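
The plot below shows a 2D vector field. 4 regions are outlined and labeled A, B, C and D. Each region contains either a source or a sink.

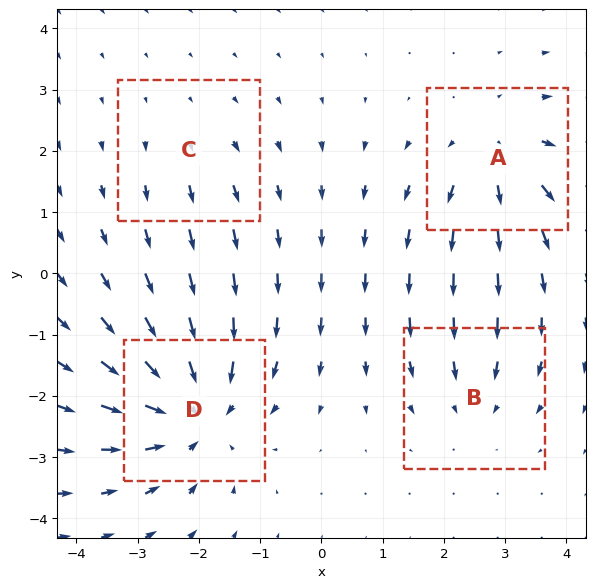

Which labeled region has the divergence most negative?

Divergence at each region's feature centre — A: about +4, B: about -3, C: about +2, D: about -6. Region D is most negative.

D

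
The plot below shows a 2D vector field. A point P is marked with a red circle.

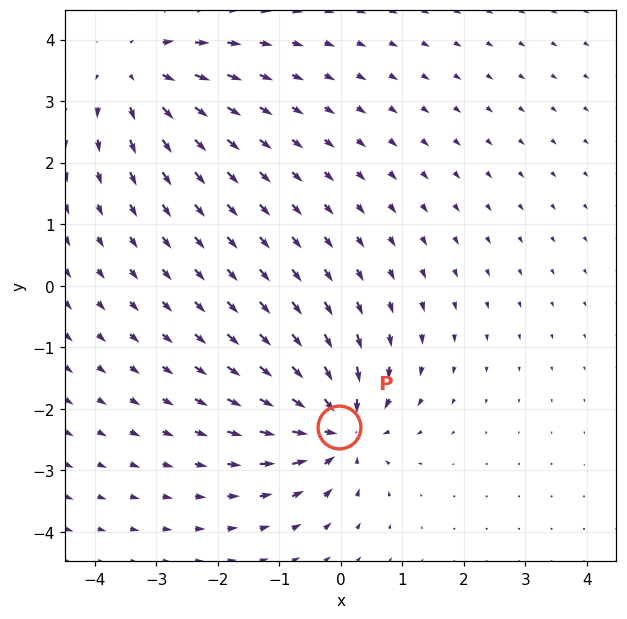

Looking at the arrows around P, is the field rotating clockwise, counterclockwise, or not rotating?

Near P at (-0.0, -2.3) the arrows show no circulation. The curl there is ≈0.

not rotating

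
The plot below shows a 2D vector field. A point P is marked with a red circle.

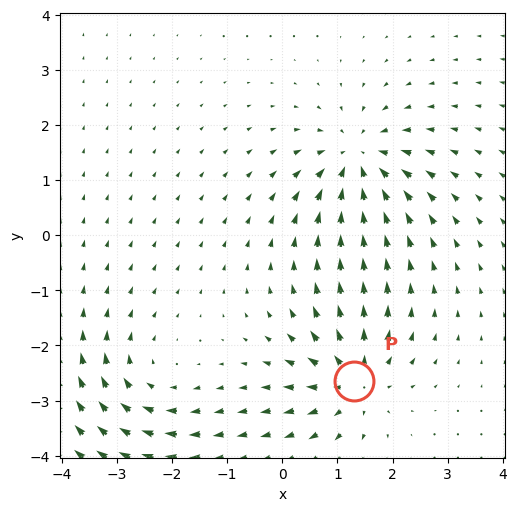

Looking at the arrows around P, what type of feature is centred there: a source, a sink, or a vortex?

At P (1.3, -2.6) the arrows spread outward. Divergence about +5, curl ≈0 — positive divergence with near-zero curl is a source.

source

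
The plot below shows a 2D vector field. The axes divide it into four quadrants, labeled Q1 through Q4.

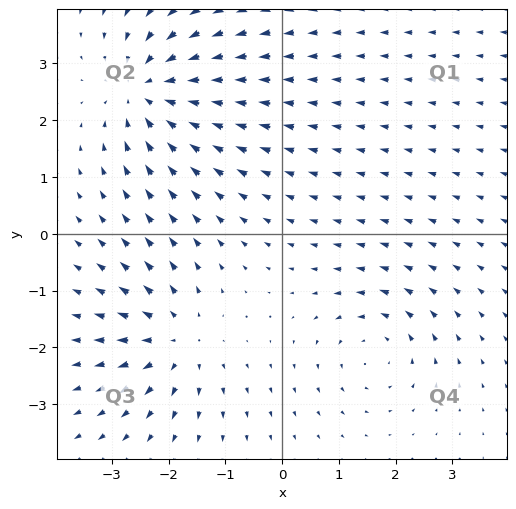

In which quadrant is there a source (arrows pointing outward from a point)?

Q3

The source sits at approximately (-1.8, -1.9), which lies in quadrant Q3. The divergence there is about +4, positive as expected for a source.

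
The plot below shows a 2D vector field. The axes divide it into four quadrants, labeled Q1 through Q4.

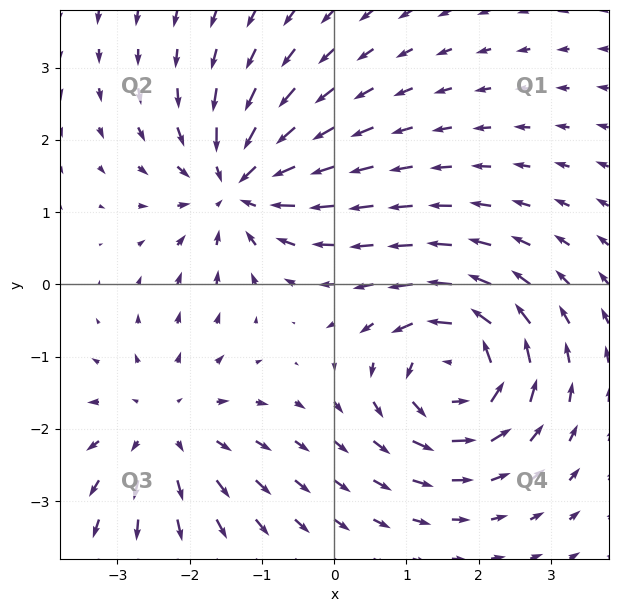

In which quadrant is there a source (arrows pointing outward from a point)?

The source sits at approximately (-2.3, -2.0), which lies in quadrant Q3. The divergence there is about +3, positive as expected for a source.

Q3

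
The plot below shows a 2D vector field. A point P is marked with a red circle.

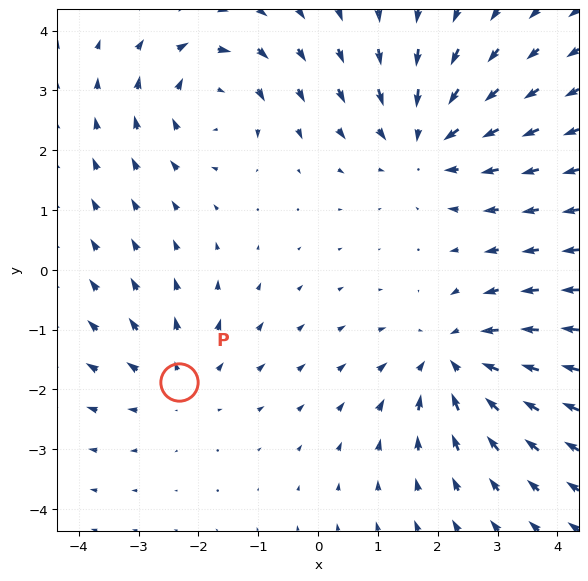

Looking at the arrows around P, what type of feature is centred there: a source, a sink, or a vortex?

source

At P (-2.3, -1.9) the arrows spread outward. Divergence about +3, curl ≈0 — positive divergence with near-zero curl is a source.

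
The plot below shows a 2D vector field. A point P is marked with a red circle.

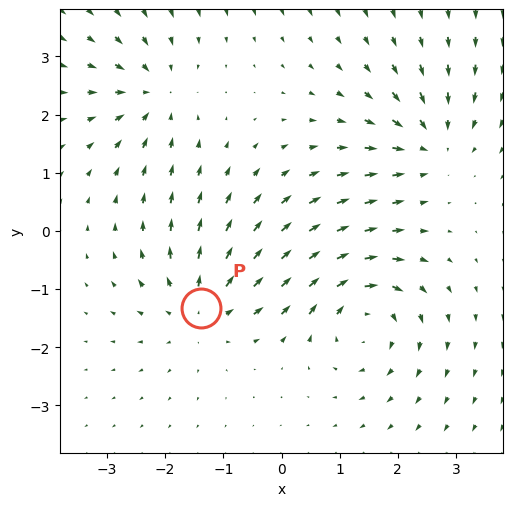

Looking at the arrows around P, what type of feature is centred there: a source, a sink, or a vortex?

At P (-1.4, -1.3) the arrows spread outward. Divergence about +4, curl ≈0 — positive divergence with near-zero curl is a source.

source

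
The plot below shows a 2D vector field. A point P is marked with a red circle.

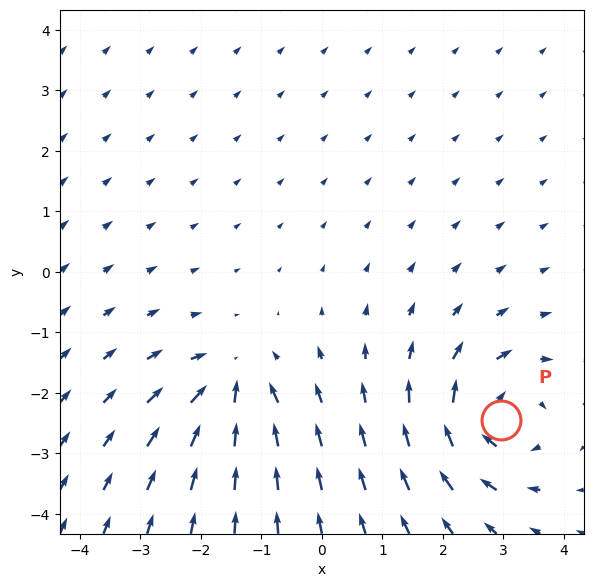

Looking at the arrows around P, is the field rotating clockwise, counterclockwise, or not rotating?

Near P at (3.0, -2.4) the arrows circulate clockwise. The curl (z-component) there is about -4; negative curl means clockwise rotation.

clockwise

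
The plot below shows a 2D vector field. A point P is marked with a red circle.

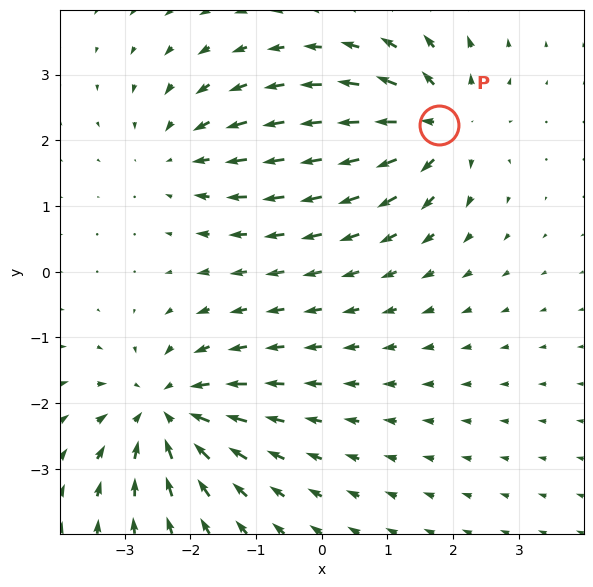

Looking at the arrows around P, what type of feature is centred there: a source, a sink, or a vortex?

At P (1.8, 2.2) the arrows spread outward. Divergence about +5, curl ≈0 — positive divergence with near-zero curl is a source.

source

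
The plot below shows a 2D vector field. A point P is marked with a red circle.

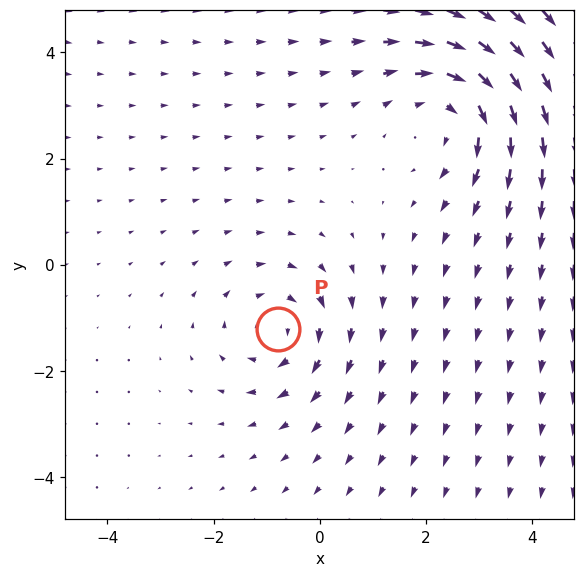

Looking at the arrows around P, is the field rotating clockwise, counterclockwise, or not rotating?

Near P at (-0.8, -1.2) the arrows circulate clockwise. The curl (z-component) there is about -3; negative curl means clockwise rotation.

clockwise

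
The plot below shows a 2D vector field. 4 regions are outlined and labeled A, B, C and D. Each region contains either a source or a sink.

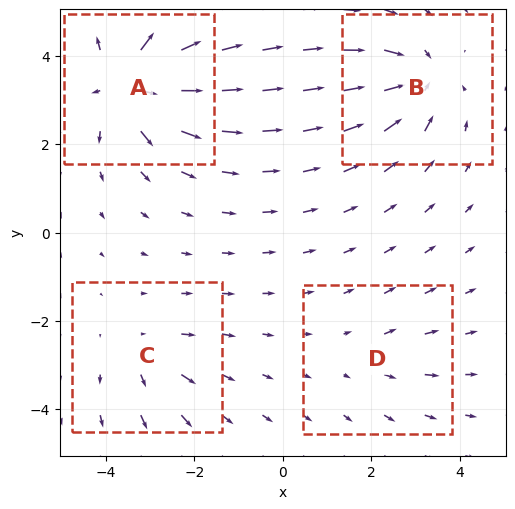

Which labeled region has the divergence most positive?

Divergence at each region's feature centre — A: about +8, B: about -6, C: about +4, D: about +2. Region A is most positive.

A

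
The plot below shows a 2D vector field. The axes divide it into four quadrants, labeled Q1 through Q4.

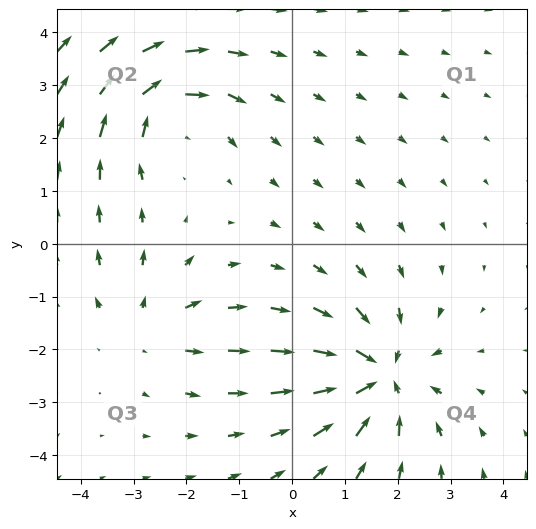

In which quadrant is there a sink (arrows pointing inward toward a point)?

Q4

The sink sits at approximately (1.7, -2.5), which lies in quadrant Q4. The divergence there is about -5, negative as expected for a sink.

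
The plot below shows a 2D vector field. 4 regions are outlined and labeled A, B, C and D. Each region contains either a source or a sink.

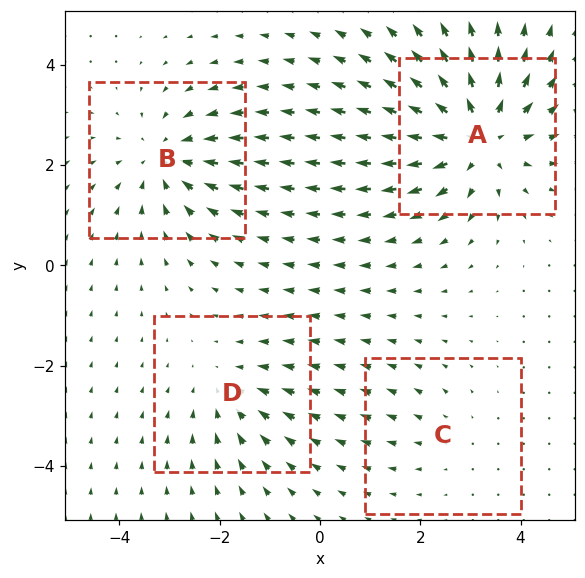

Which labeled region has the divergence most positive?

Divergence at each region's feature centre — A: about +6, B: about -4, C: about +2, D: about -3. Region A is most positive.

A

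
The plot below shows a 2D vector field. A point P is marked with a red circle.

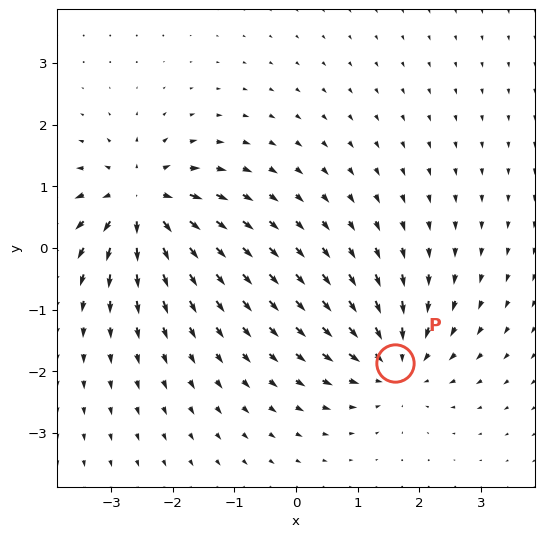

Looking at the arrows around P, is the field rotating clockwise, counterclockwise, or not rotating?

Near P at (1.6, -1.9) the arrows show no circulation. The curl there is ≈0.

not rotating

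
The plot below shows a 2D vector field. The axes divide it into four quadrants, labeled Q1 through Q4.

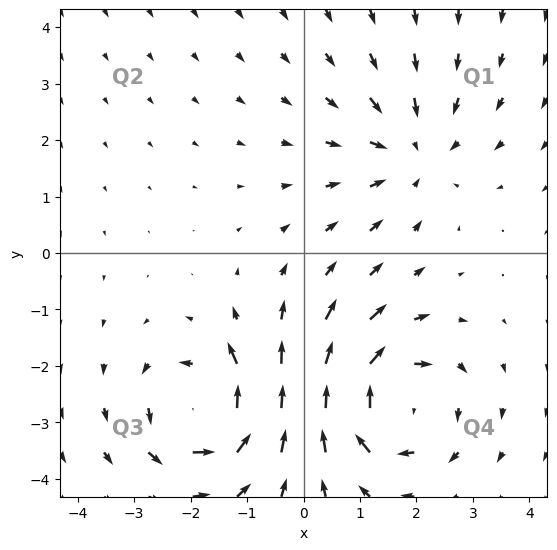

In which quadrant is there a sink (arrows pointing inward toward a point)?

The sink sits at approximately (1.9, 1.8), which lies in quadrant Q1. The divergence there is about -3, negative as expected for a sink.

Q1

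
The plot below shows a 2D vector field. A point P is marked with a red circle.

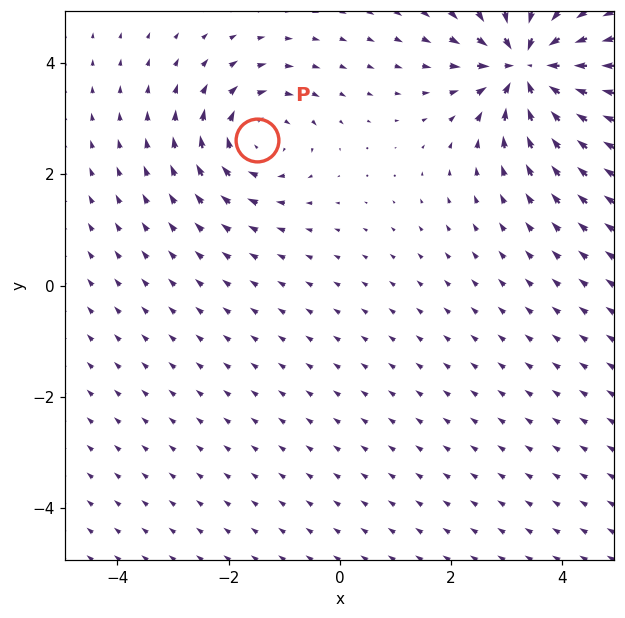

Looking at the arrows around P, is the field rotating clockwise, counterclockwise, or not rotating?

Near P at (-1.5, 2.6) the arrows circulate clockwise. The curl (z-component) there is about -3; negative curl means clockwise rotation.

clockwise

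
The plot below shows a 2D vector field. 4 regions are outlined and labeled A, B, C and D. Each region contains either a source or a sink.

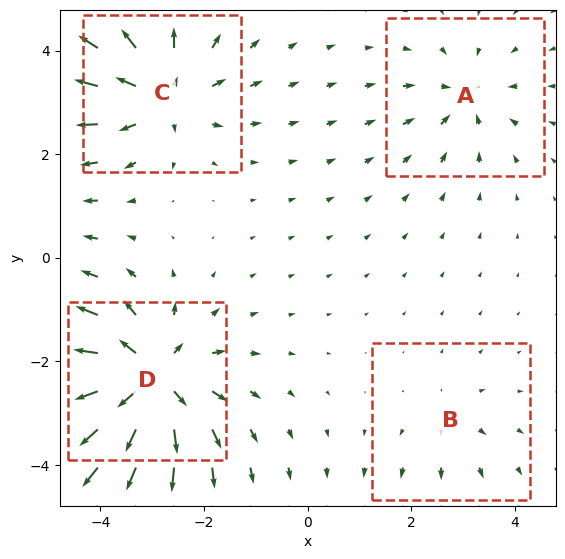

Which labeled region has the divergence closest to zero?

Divergence at each region's feature centre — A: about -3, B: about +2, C: about +5, D: about +8. Region B is closest to zero.

B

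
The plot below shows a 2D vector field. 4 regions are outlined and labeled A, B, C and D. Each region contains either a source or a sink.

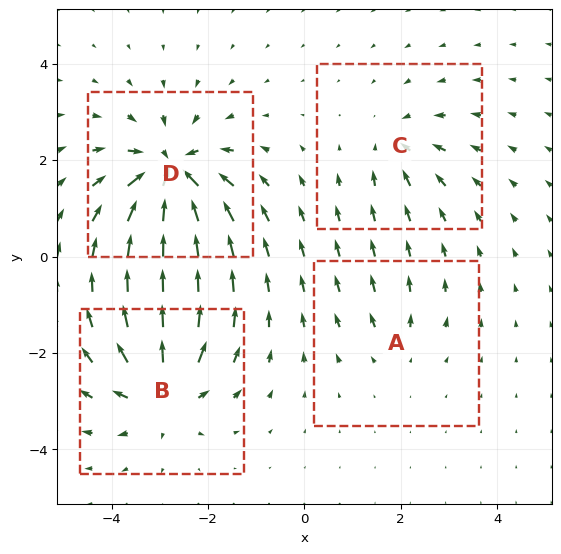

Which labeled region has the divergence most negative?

D

Divergence at each region's feature centre — A: about +2, B: about +6, C: about -4, D: about -8. Region D is most negative.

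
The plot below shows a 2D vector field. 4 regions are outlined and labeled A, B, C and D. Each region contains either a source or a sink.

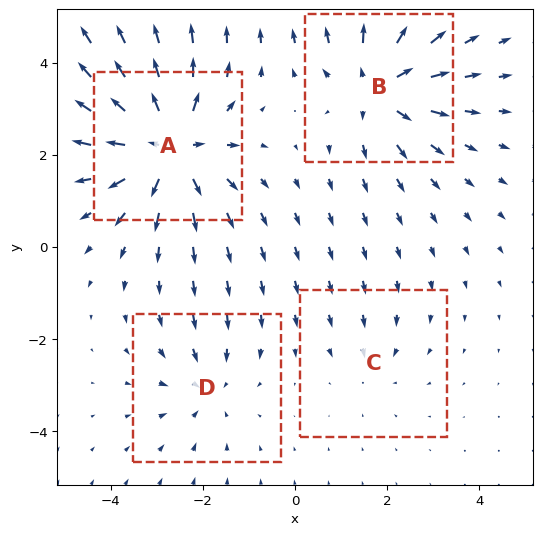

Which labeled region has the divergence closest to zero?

Divergence at each region's feature centre — A: about +7, B: about +5, C: about -2, D: about -3. Region C is closest to zero.

C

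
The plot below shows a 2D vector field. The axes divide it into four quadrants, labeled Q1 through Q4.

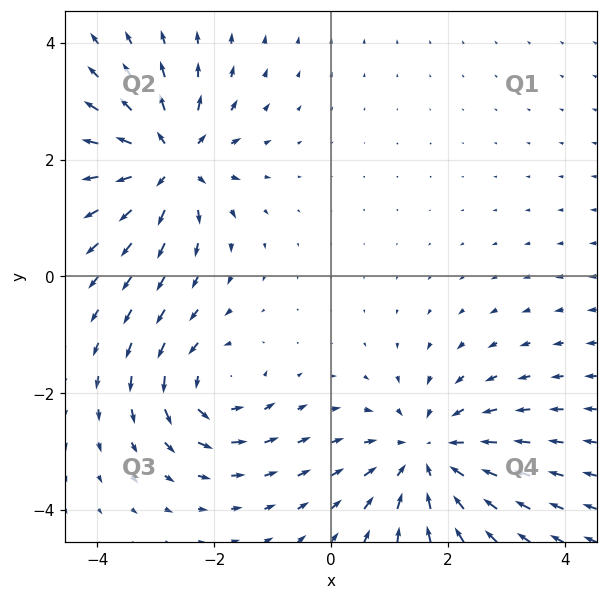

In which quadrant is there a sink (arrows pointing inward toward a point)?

Q4

The sink sits at approximately (1.6, -3.1), which lies in quadrant Q4. The divergence there is about -4, negative as expected for a sink.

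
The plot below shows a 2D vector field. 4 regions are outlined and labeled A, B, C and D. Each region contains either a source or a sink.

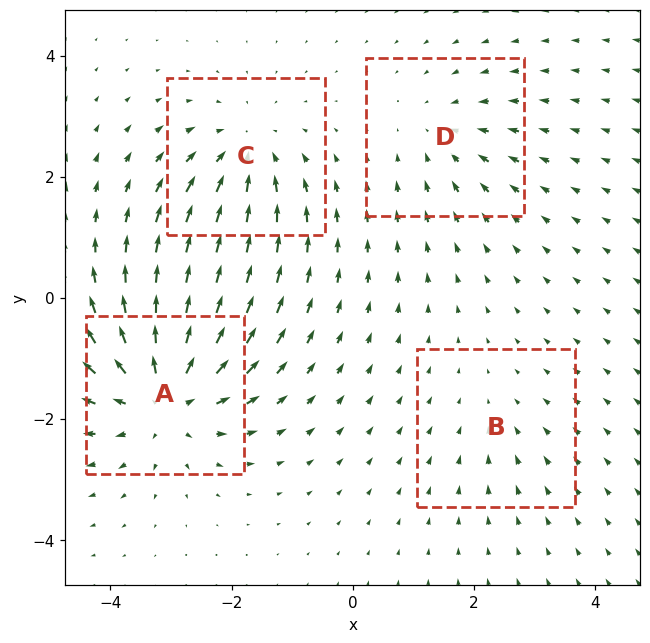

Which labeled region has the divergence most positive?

A

Divergence at each region's feature centre — A: about +7, B: about -2, C: about -5, D: about -3. Region A is most positive.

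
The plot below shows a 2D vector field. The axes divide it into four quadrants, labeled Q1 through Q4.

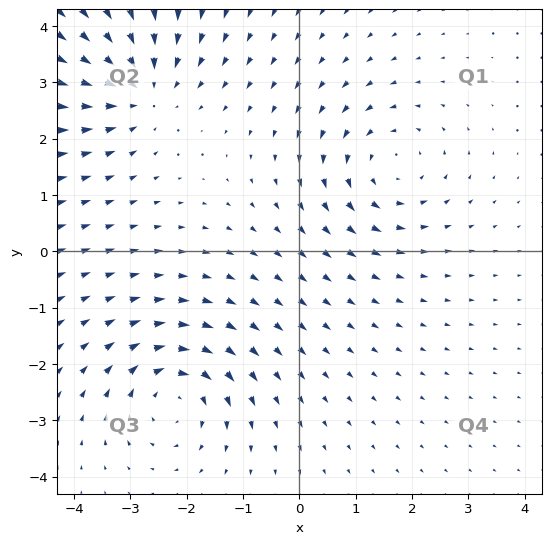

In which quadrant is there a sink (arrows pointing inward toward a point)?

Q2

The sink sits at approximately (-2.8, 2.9), which lies in quadrant Q2. The divergence there is about -3, negative as expected for a sink.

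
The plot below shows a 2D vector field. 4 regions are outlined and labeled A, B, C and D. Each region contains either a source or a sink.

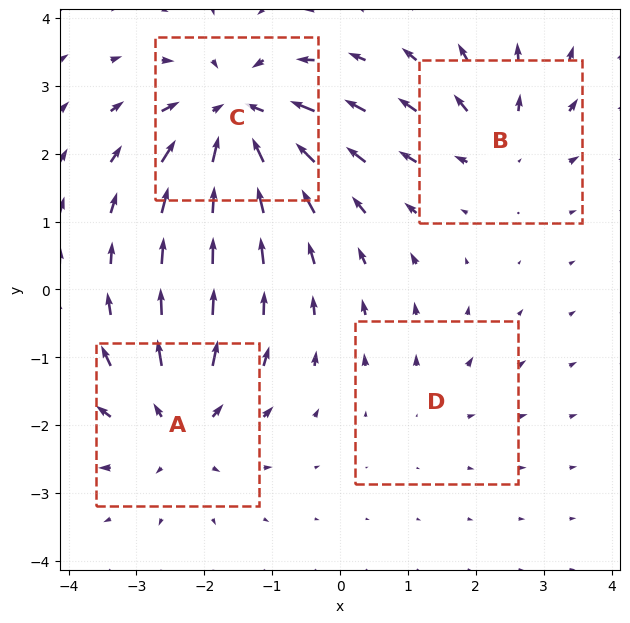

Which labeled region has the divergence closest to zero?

Divergence at each region's feature centre — A: about +5, B: about +4, C: about -7, D: about +2. Region D is closest to zero.

D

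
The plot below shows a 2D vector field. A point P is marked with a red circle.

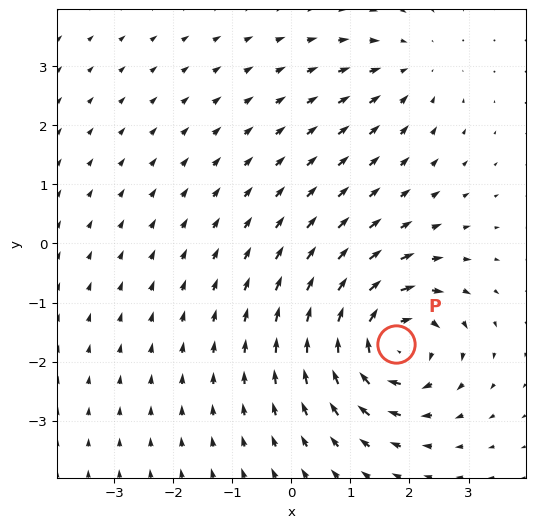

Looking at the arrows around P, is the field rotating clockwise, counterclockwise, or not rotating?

clockwise

Near P at (1.8, -1.7) the arrows circulate clockwise. The curl (z-component) there is about -6; negative curl means clockwise rotation.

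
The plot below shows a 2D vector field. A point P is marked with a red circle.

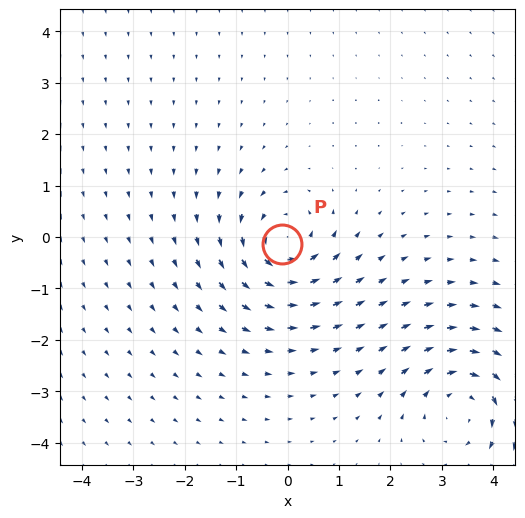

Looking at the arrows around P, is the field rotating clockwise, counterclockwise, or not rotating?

counterclockwise

Near P at (-0.1, -0.1) the arrows circulate counterclockwise. The curl (z-component) there is about +5; positive curl means counterclockwise rotation.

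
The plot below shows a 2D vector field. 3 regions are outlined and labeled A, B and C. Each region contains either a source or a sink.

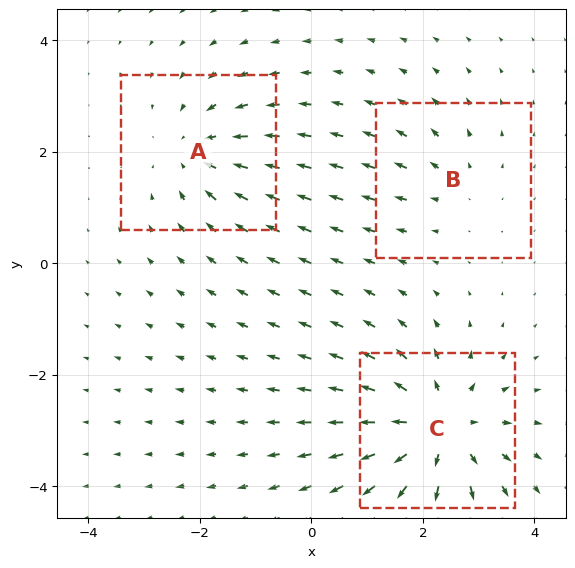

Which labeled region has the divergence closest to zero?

B

Divergence at each region's feature centre — A: about -3, B: about +2, C: about +5. Region B is closest to zero.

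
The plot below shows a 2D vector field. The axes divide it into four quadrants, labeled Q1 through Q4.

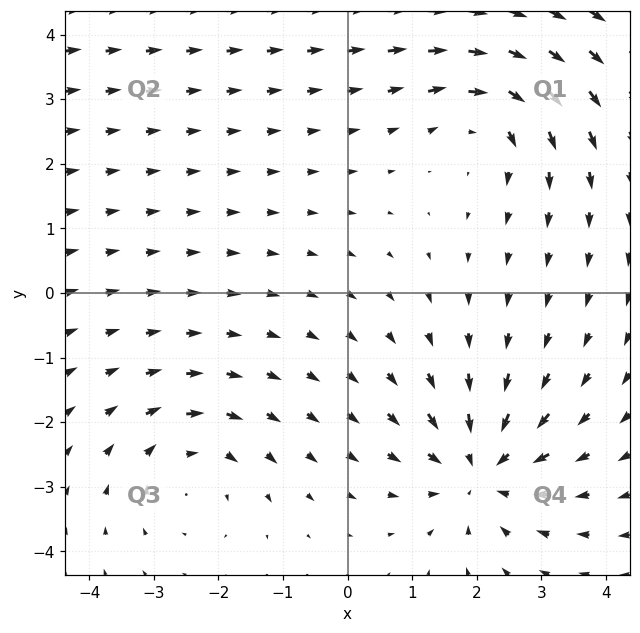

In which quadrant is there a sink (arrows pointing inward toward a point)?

The sink sits at approximately (2.1, -2.7), which lies in quadrant Q4. The divergence there is about -4, negative as expected for a sink.

Q4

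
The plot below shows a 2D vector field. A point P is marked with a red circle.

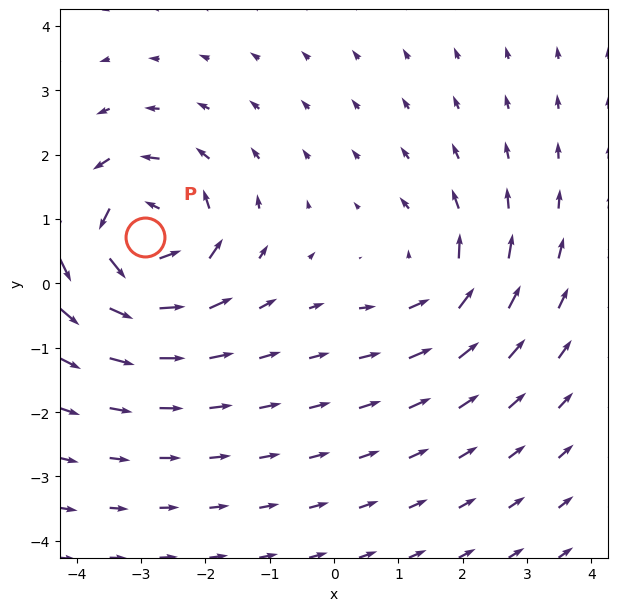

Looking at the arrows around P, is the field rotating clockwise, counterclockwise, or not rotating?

Near P at (-2.9, 0.7) the arrows circulate counterclockwise. The curl (z-component) there is about +6; positive curl means counterclockwise rotation.

counterclockwise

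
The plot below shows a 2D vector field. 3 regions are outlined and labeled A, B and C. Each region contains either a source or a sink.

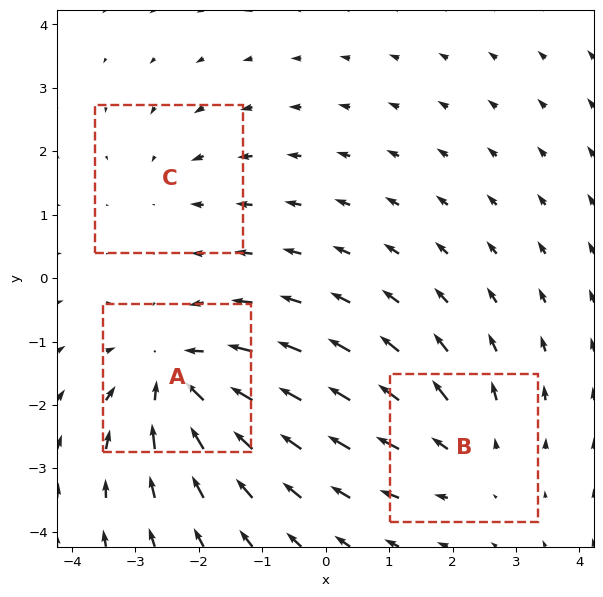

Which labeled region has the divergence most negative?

Divergence at each region's feature centre — A: about -5, B: about +3, C: about -2. Region A is most negative.

A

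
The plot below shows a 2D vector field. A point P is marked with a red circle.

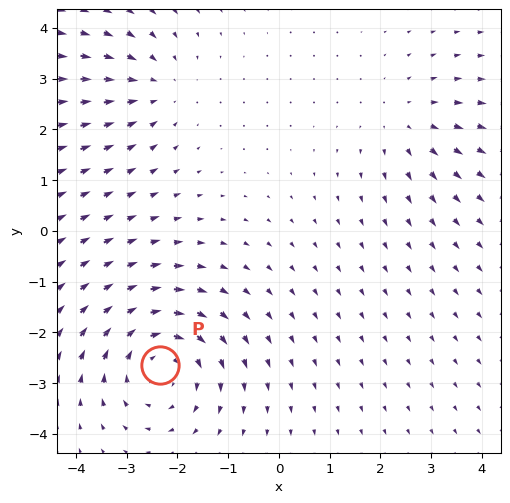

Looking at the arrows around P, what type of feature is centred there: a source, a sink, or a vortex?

At P (-2.3, -2.6) the arrows circulate clockwise. Divergence ≈0, curl about -4 — near-zero divergence with nonzero curl is a vortex.

vortex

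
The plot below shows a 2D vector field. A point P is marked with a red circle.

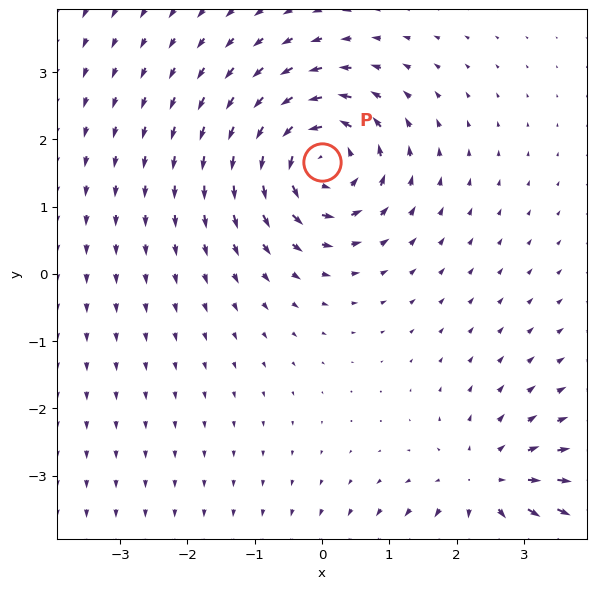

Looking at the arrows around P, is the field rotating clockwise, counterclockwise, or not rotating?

counterclockwise

Near P at (0.0, 1.7) the arrows circulate counterclockwise. The curl (z-component) there is about +5; positive curl means counterclockwise rotation.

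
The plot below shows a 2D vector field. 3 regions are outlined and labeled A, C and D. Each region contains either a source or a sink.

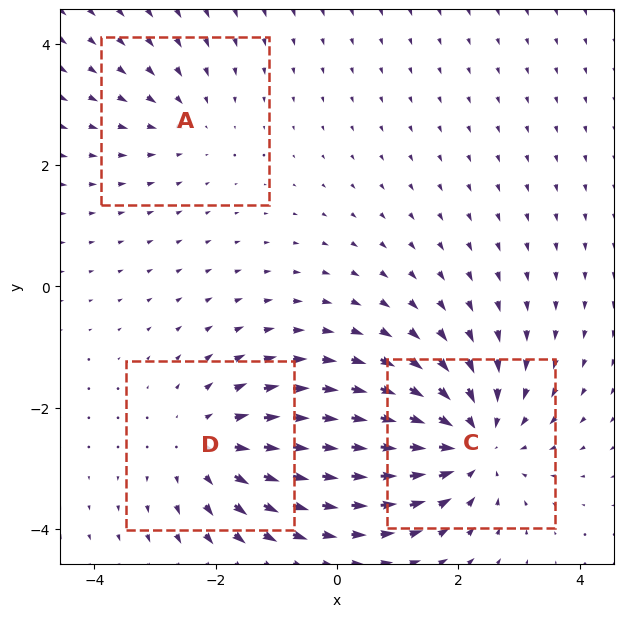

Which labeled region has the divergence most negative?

C

Divergence at each region's feature centre — A: about -2, C: about -4, D: about +3. Region C is most negative.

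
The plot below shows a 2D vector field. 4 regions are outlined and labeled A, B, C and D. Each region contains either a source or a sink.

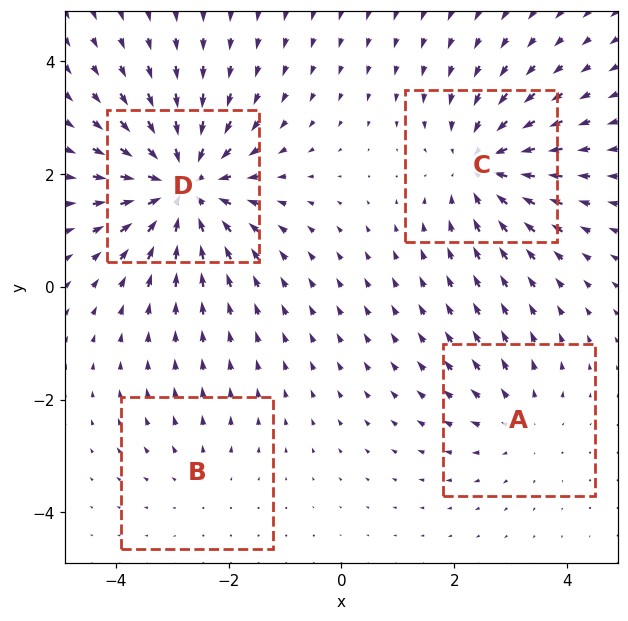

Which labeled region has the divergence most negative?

D

Divergence at each region's feature centre — A: about +3, B: about +2, C: about -5, D: about -7. Region D is most negative.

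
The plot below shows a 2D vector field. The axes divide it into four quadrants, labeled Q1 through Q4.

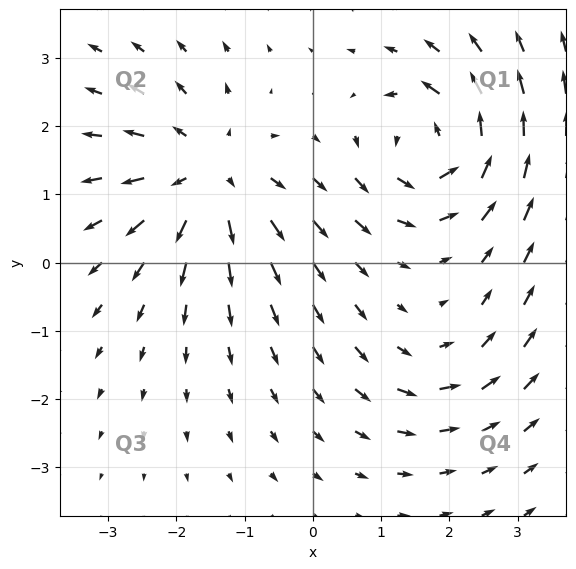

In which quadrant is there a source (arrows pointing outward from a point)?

The source sits at approximately (-1.5, 1.3), which lies in quadrant Q2. The divergence there is about +4, positive as expected for a source.

Q2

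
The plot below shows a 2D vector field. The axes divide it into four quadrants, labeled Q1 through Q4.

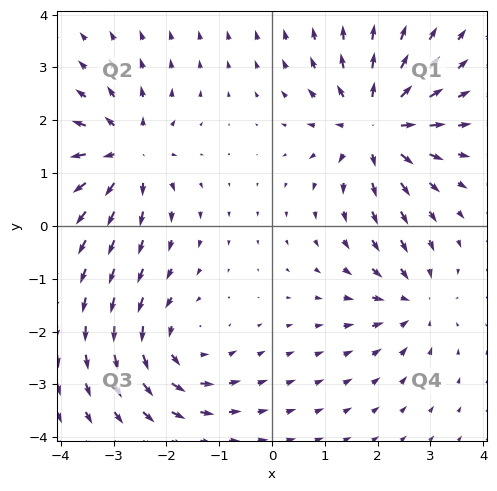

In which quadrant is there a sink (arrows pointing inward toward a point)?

The sink sits at approximately (2.7, -1.4), which lies in quadrant Q4. The divergence there is about -3, negative as expected for a sink.

Q4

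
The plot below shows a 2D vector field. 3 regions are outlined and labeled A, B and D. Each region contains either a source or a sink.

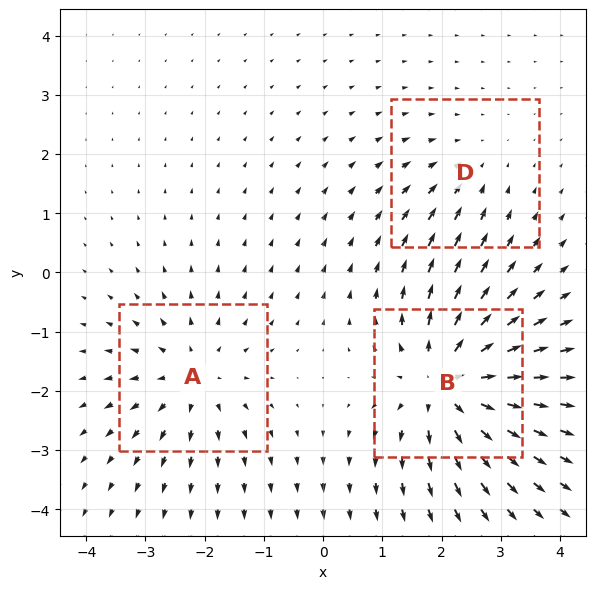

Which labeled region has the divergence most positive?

B

Divergence at each region's feature centre — A: about +3, B: about +5, D: about -2. Region B is most positive.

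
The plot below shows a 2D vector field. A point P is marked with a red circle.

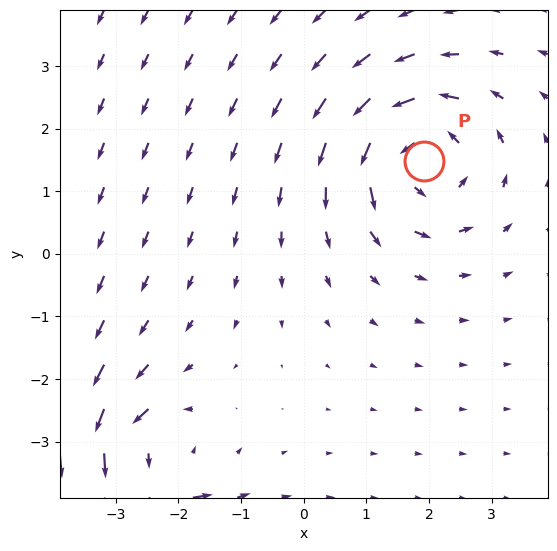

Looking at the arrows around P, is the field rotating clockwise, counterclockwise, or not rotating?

Near P at (1.9, 1.5) the arrows circulate counterclockwise. The curl (z-component) there is about +3; positive curl means counterclockwise rotation.

counterclockwise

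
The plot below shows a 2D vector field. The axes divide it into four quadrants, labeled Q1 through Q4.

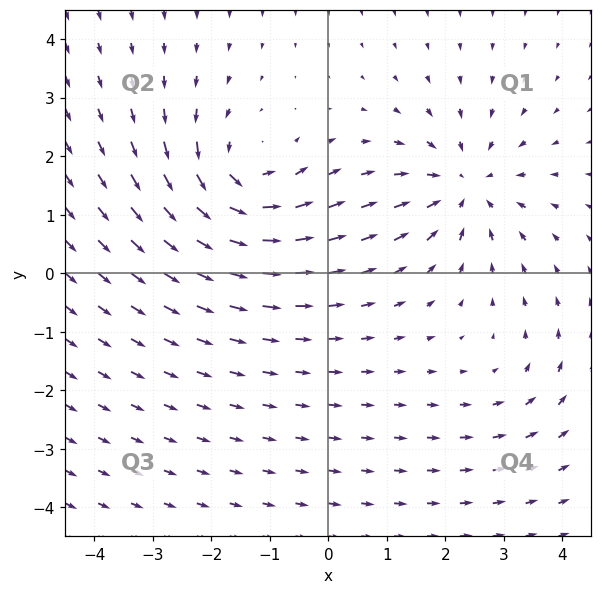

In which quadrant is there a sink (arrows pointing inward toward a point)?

Q1

The sink sits at approximately (2.3, 1.5), which lies in quadrant Q1. The divergence there is about -5, negative as expected for a sink.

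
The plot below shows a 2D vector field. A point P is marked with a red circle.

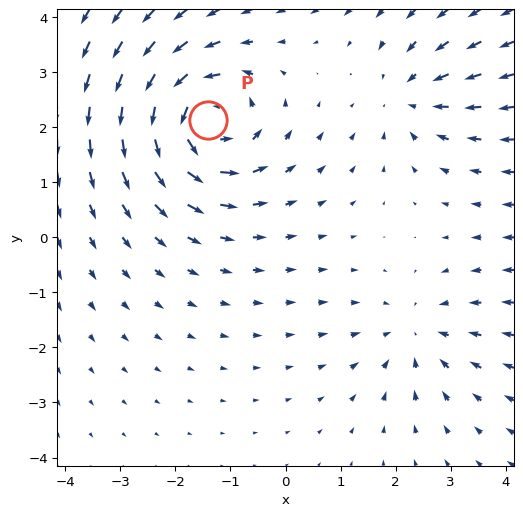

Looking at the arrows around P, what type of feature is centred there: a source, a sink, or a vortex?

vortex

At P (-1.4, 2.1) the arrows circulate counterclockwise. Divergence ≈0, curl about +5 — near-zero divergence with nonzero curl is a vortex.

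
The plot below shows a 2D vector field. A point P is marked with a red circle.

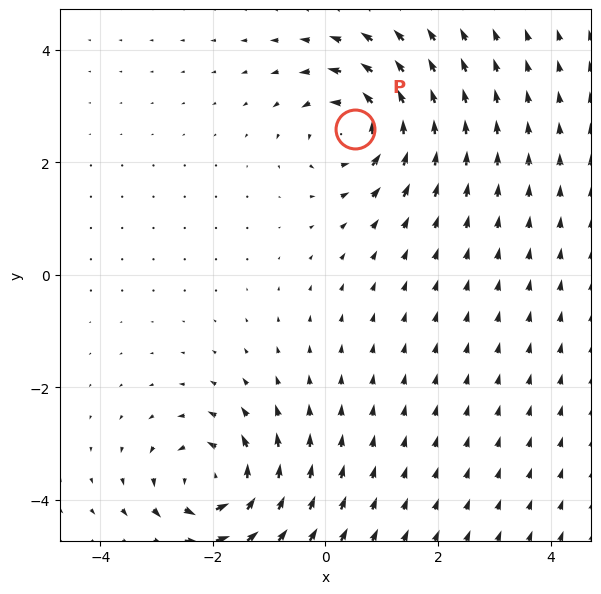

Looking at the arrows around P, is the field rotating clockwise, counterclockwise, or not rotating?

counterclockwise

Near P at (0.5, 2.6) the arrows circulate counterclockwise. The curl (z-component) there is about +5; positive curl means counterclockwise rotation.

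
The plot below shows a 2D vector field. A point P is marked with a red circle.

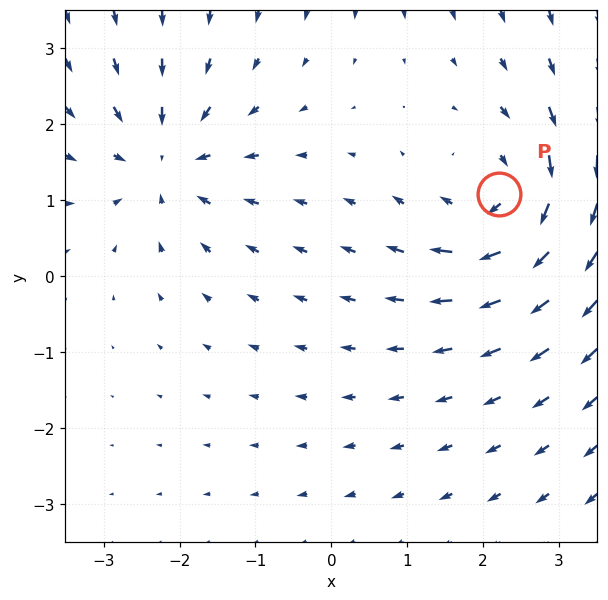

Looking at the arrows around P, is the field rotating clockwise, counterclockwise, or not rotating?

Near P at (2.2, 1.1) the arrows circulate clockwise. The curl (z-component) there is about -5; negative curl means clockwise rotation.

clockwise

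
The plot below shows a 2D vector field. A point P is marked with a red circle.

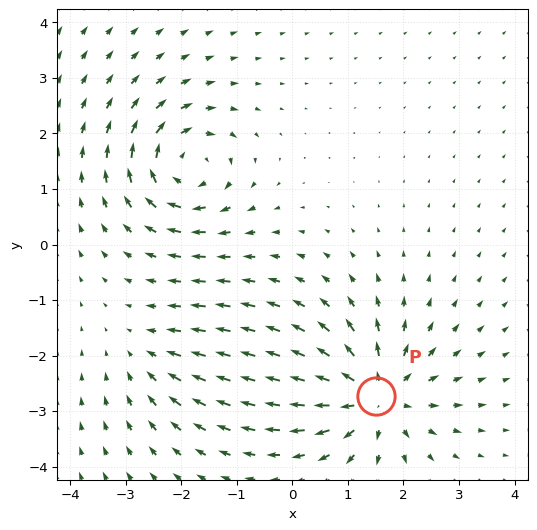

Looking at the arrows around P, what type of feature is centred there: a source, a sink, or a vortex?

At P (1.5, -2.7) the arrows spread outward. Divergence about +6, curl ≈0 — positive divergence with near-zero curl is a source.

source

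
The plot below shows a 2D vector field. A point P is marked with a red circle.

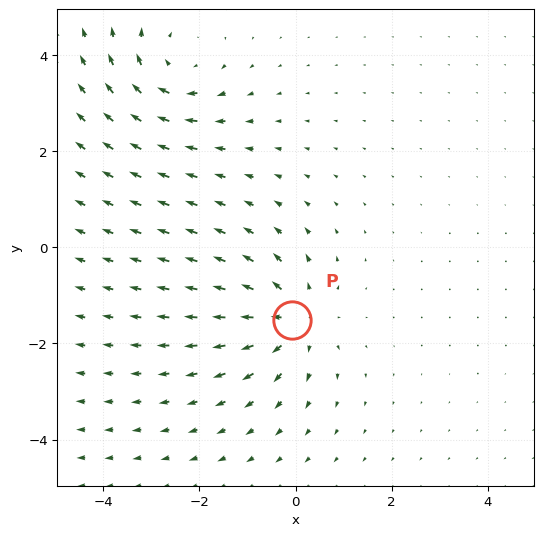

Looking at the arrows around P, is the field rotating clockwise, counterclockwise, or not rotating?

not rotating

Near P at (-0.1, -1.5) the arrows show no circulation. The curl there is ≈0.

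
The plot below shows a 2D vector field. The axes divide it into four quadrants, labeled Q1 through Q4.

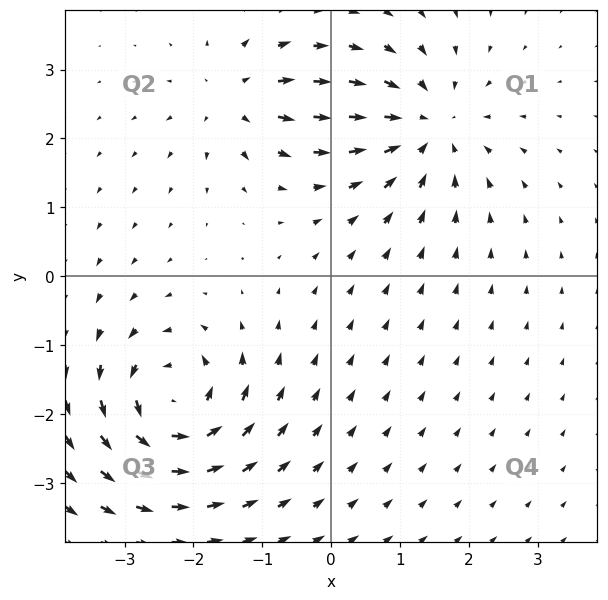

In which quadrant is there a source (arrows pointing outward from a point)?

The source sits at approximately (-1.4, 2.6), which lies in quadrant Q2. The divergence there is about +4, positive as expected for a source.

Q2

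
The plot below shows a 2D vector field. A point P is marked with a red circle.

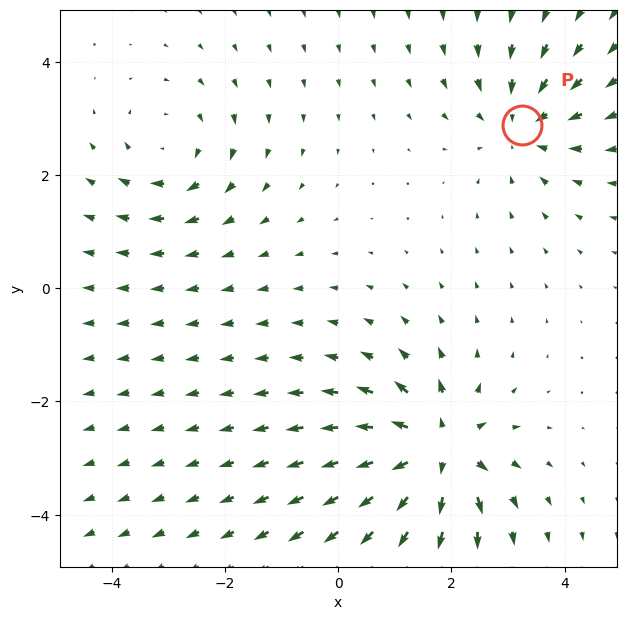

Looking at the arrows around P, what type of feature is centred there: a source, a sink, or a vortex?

At P (3.2, 2.9) the arrows converge inward. Divergence about -4, curl ≈0 — negative divergence with near-zero curl is a sink.

sink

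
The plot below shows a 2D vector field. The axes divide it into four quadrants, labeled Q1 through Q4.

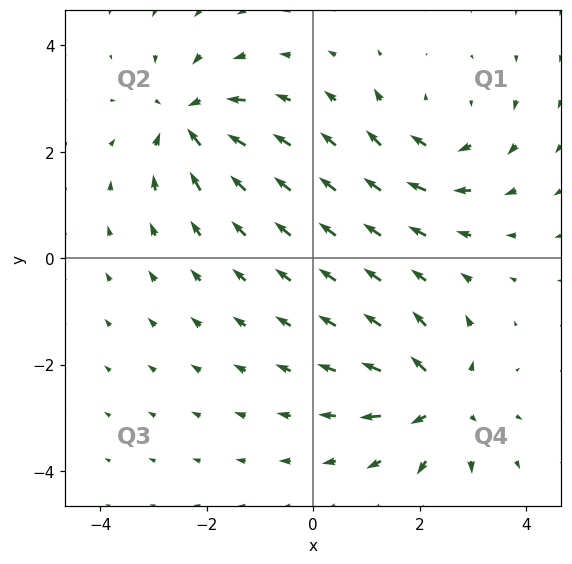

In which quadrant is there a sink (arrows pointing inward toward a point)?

The sink sits at approximately (-2.4, 2.6), which lies in quadrant Q2. The divergence there is about -4, negative as expected for a sink.

Q2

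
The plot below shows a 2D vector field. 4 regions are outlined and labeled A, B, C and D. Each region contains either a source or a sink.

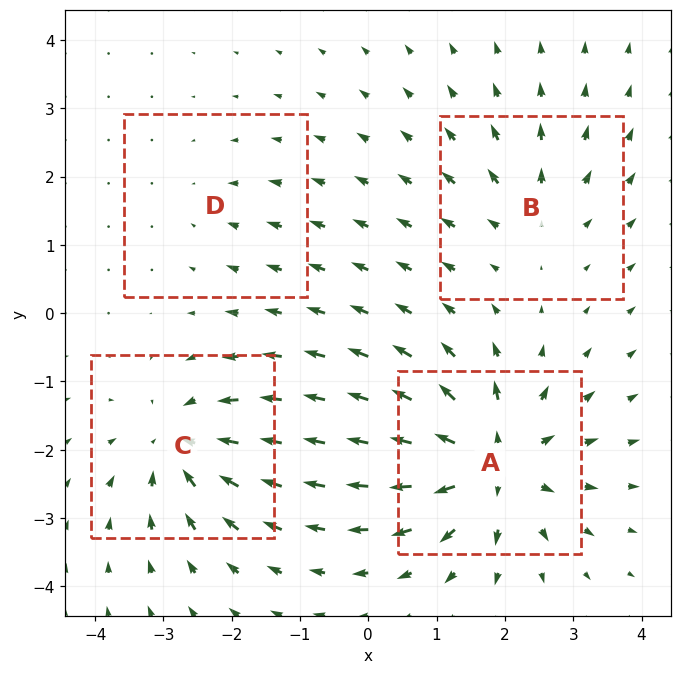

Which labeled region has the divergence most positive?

Divergence at each region's feature centre — A: about +8, B: about +4, C: about -6, D: about -2. Region A is most positive.

A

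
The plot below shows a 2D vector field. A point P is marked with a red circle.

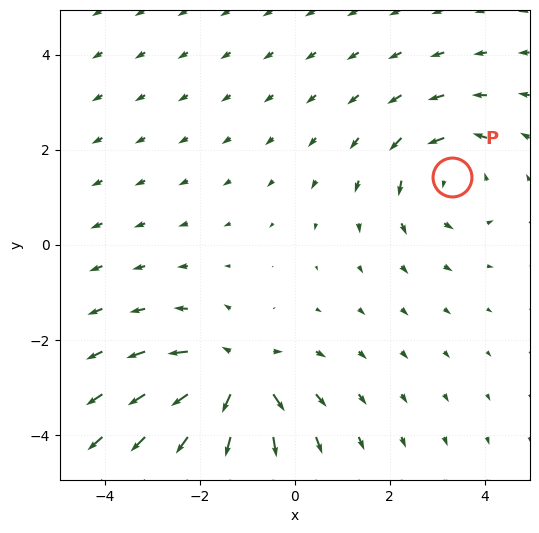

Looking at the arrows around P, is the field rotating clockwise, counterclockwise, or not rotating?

counterclockwise

Near P at (3.3, 1.4) the arrows circulate counterclockwise. The curl (z-component) there is about +3; positive curl means counterclockwise rotation.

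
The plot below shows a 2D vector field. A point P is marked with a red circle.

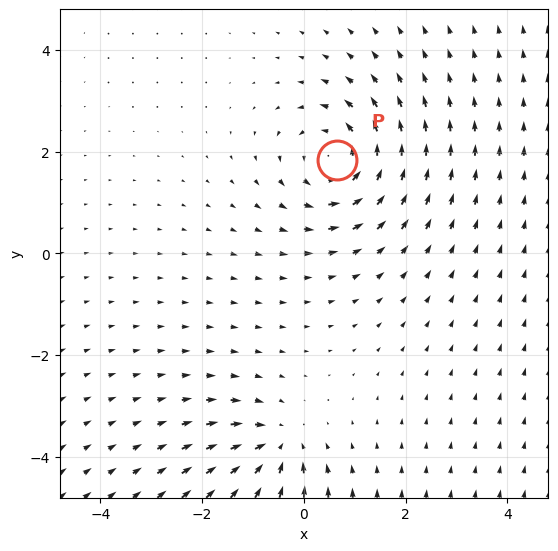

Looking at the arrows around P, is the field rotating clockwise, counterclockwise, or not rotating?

Near P at (0.7, 1.8) the arrows circulate counterclockwise. The curl (z-component) there is about +4; positive curl means counterclockwise rotation.

counterclockwise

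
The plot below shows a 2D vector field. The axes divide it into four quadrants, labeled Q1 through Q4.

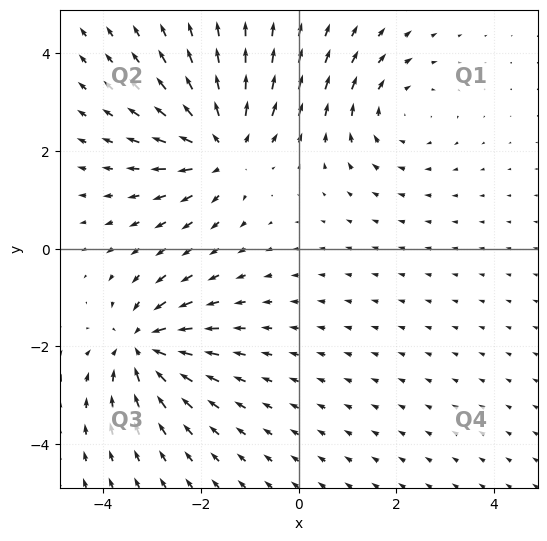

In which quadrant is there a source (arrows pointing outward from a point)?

The source sits at approximately (-1.6, 2.1), which lies in quadrant Q2. The divergence there is about +5, positive as expected for a source.

Q2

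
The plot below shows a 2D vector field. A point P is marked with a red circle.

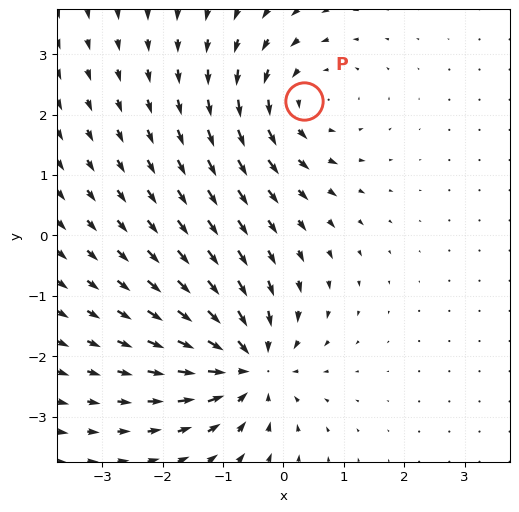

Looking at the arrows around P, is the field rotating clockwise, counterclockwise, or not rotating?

counterclockwise

Near P at (0.3, 2.2) the arrows circulate counterclockwise. The curl (z-component) there is about +3; positive curl means counterclockwise rotation.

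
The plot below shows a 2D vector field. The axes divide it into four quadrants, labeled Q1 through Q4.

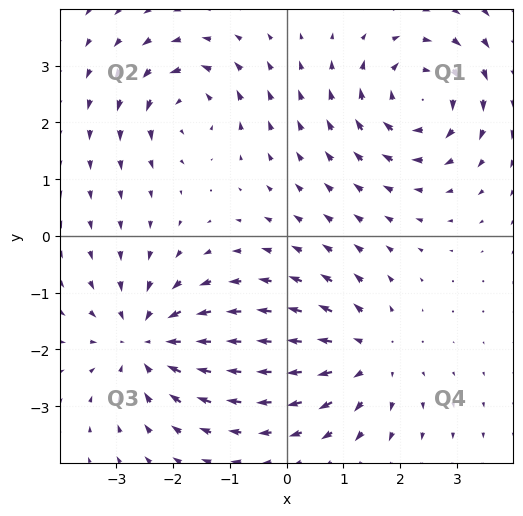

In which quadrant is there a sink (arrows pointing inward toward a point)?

The sink sits at approximately (-2.5, -1.9), which lies in quadrant Q3. The divergence there is about -5, negative as expected for a sink.

Q3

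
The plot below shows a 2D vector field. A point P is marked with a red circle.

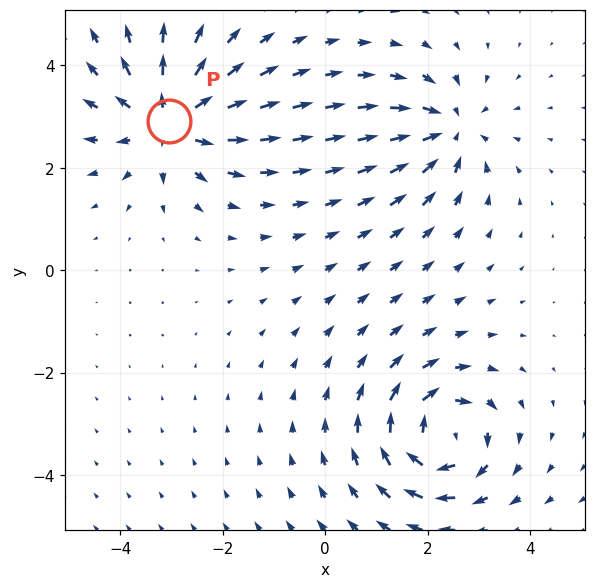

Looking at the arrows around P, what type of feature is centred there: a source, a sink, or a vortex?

At P (-3.1, 2.9) the arrows spread outward. Divergence about +4, curl ≈0 — positive divergence with near-zero curl is a source.

source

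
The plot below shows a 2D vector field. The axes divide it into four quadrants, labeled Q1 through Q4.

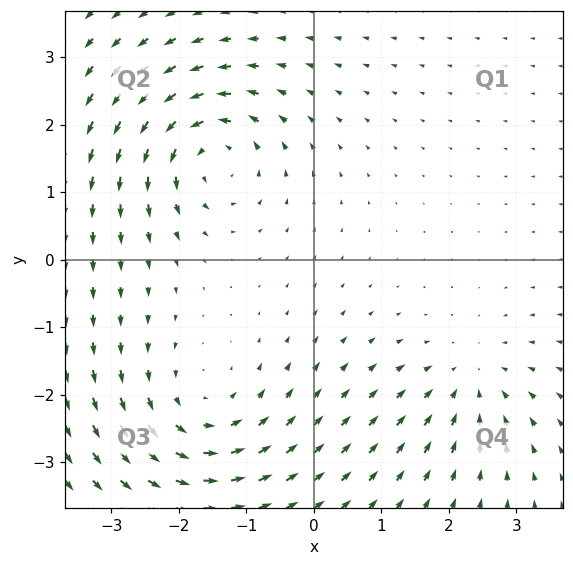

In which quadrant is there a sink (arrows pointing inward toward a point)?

The sink sits at approximately (2.3, -1.8), which lies in quadrant Q4. The divergence there is about -4, negative as expected for a sink.

Q4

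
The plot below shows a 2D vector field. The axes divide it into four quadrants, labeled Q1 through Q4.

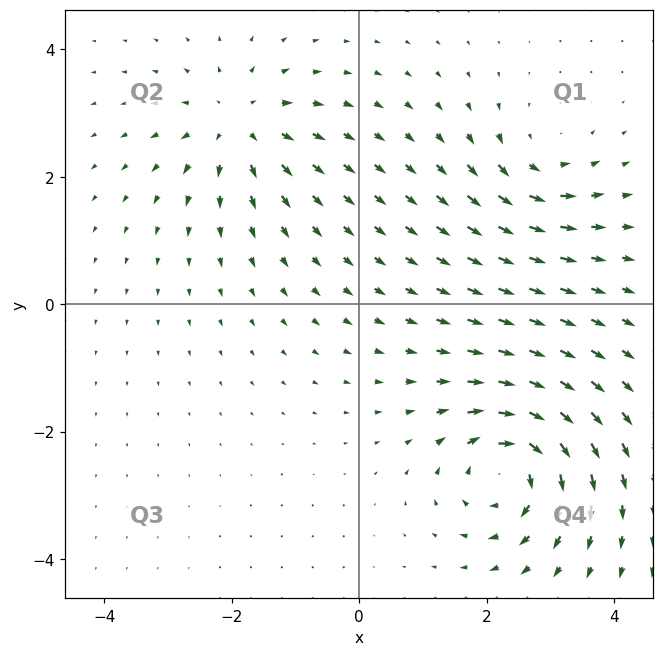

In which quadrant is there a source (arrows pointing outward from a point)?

Q2

The source sits at approximately (-1.9, 2.8), which lies in quadrant Q2. The divergence there is about +4, positive as expected for a source.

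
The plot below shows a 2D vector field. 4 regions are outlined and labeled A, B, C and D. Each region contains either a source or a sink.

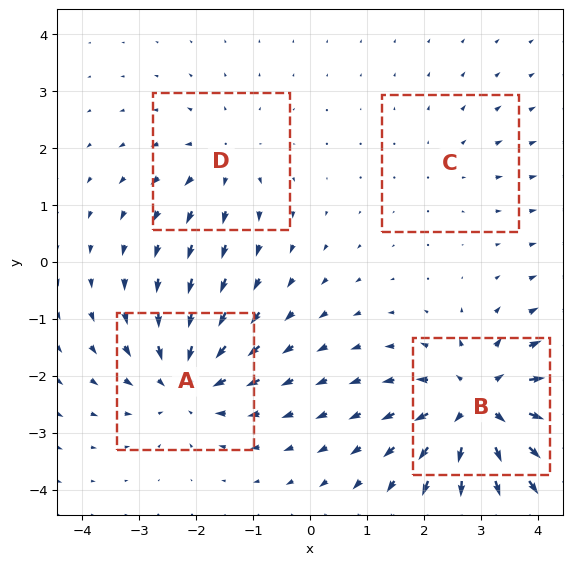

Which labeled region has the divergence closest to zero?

Divergence at each region's feature centre — A: about -5, B: about +7, C: about +2, D: about +3. Region C is closest to zero.

C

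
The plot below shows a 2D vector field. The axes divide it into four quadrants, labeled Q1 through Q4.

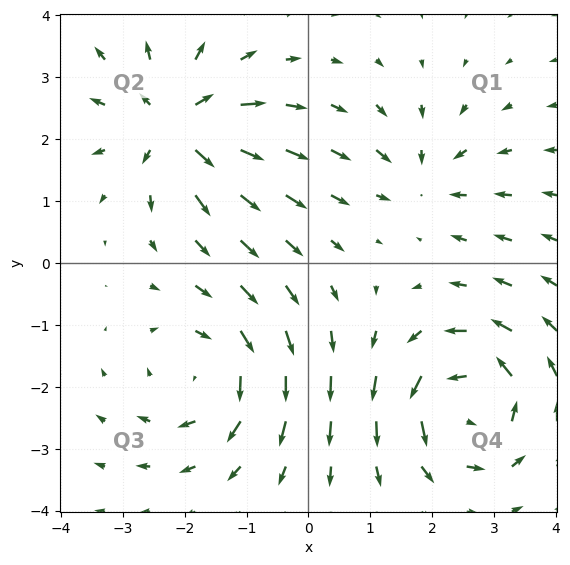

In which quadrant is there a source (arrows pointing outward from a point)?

Q2

The source sits at approximately (-2.1, 2.2), which lies in quadrant Q2. The divergence there is about +6, positive as expected for a source.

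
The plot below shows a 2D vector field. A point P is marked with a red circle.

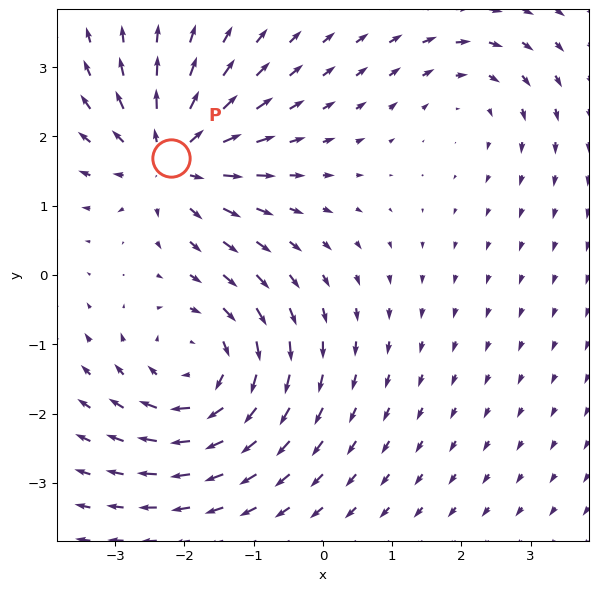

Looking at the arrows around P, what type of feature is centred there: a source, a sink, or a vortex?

source

At P (-2.2, 1.7) the arrows spread outward. Divergence about +5, curl ≈0 — positive divergence with near-zero curl is a source.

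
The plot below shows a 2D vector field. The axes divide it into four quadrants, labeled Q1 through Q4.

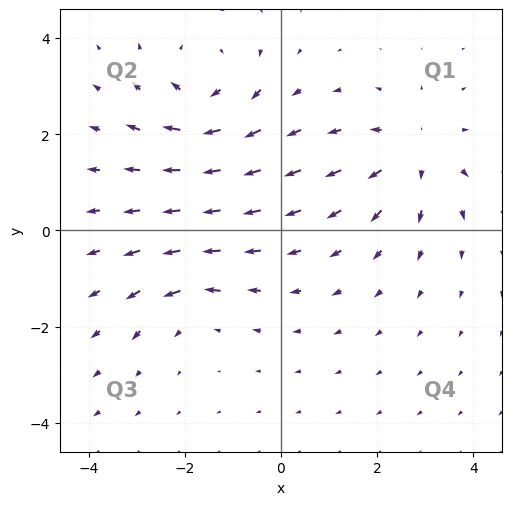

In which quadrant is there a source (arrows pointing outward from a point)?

The source sits at approximately (2.8, 1.6), which lies in quadrant Q1. The divergence there is about +4, positive as expected for a source.

Q1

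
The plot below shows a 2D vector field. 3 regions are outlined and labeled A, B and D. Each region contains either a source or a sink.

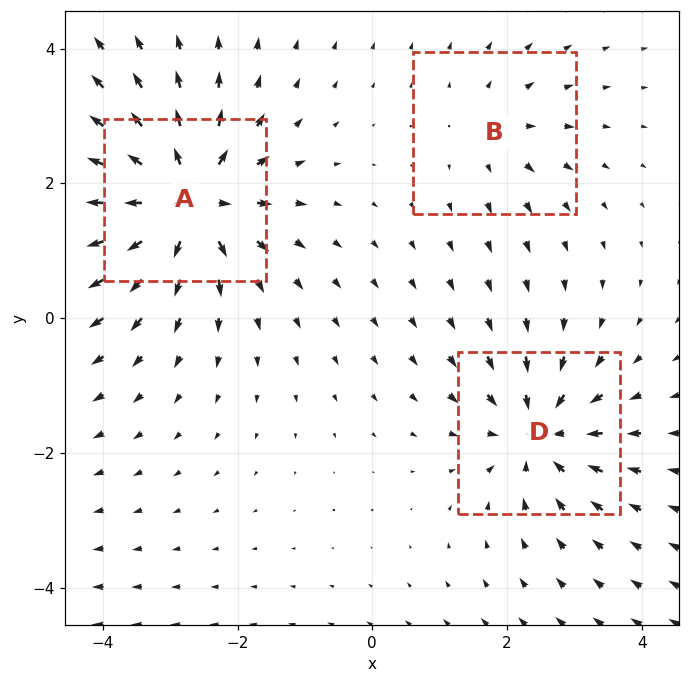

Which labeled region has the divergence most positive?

Divergence at each region's feature centre — A: about +6, B: about +2, D: about -4. Region A is most positive.

A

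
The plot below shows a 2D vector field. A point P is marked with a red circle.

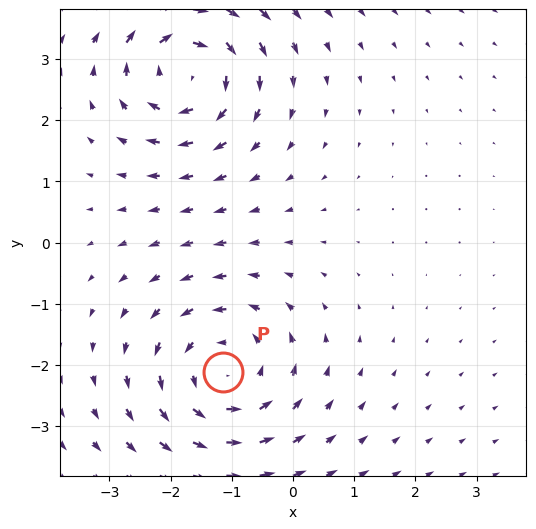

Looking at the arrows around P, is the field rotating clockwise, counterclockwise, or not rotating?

counterclockwise

Near P at (-1.1, -2.1) the arrows circulate counterclockwise. The curl (z-component) there is about +3; positive curl means counterclockwise rotation.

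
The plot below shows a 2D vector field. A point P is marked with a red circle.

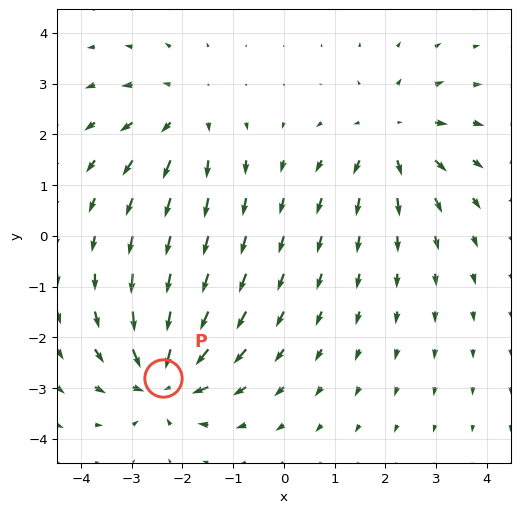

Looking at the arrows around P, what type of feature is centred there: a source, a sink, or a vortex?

At P (-2.4, -2.8) the arrows converge inward. Divergence about -5, curl ≈0 — negative divergence with near-zero curl is a sink.

sink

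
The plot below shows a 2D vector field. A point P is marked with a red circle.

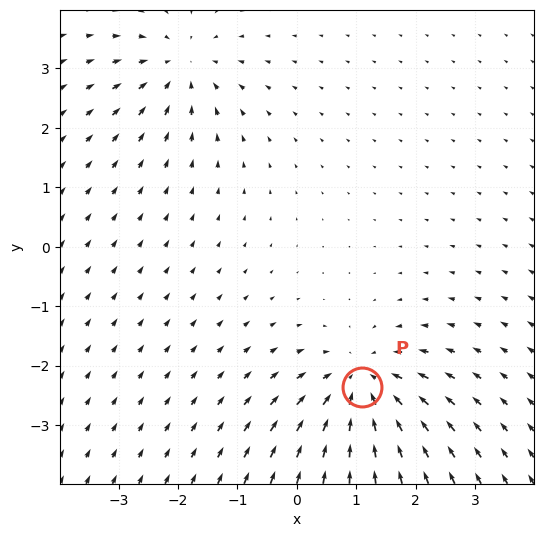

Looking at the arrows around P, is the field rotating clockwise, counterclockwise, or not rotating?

Near P at (1.1, -2.4) the arrows show no circulation. The curl there is ≈0.

not rotating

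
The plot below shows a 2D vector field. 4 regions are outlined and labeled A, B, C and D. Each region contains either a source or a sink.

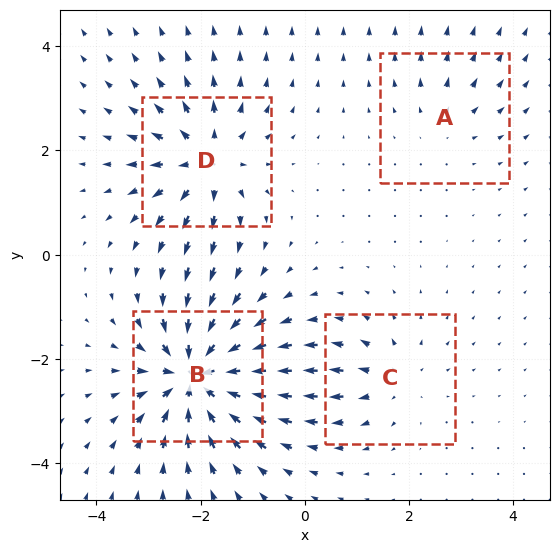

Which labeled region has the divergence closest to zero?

Divergence at each region's feature centre — A: about +2, B: about -9, C: about +4, D: about +6. Region A is closest to zero.

A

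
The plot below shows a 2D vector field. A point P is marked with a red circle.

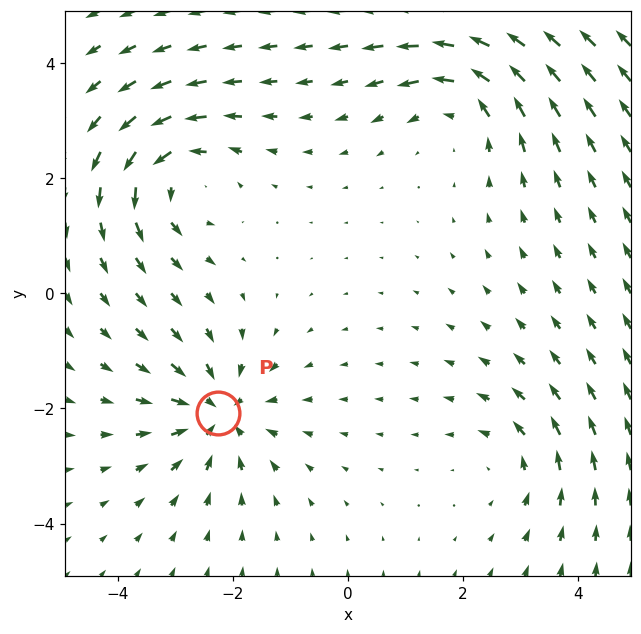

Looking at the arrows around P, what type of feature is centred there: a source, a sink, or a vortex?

sink

At P (-2.3, -2.1) the arrows converge inward. Divergence about -5, curl ≈0 — negative divergence with near-zero curl is a sink.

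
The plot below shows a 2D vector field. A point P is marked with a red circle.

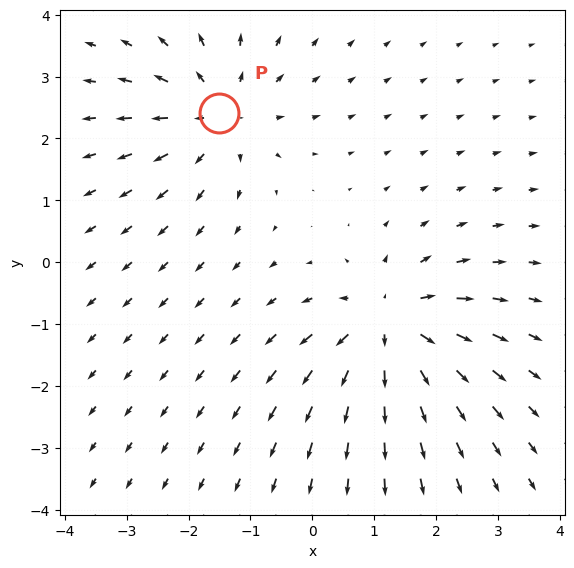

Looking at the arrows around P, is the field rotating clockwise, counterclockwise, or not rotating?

Near P at (-1.5, 2.4) the arrows show no circulation. The curl there is ≈0.

not rotating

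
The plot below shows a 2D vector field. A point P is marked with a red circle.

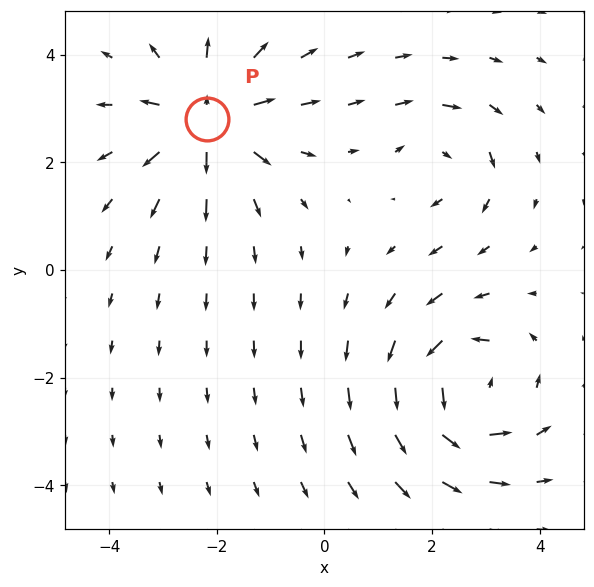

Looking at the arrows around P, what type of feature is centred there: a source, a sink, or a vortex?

source

At P (-2.2, 2.8) the arrows spread outward. Divergence about +5, curl ≈0 — positive divergence with near-zero curl is a source.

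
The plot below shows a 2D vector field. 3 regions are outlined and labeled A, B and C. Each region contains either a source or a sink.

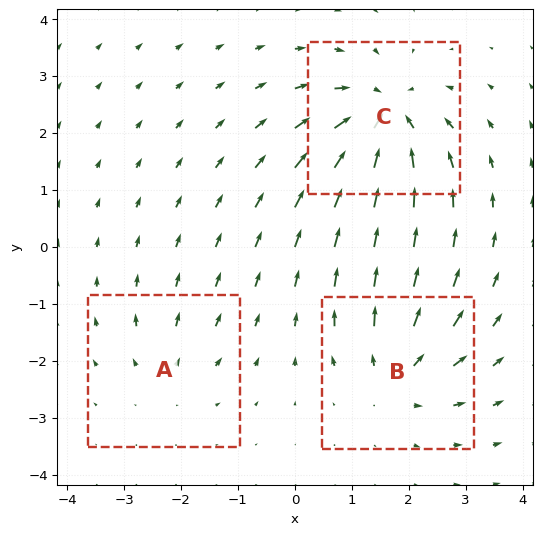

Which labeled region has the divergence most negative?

Divergence at each region's feature centre — A: about +2, B: about +4, C: about -5. Region C is most negative.

C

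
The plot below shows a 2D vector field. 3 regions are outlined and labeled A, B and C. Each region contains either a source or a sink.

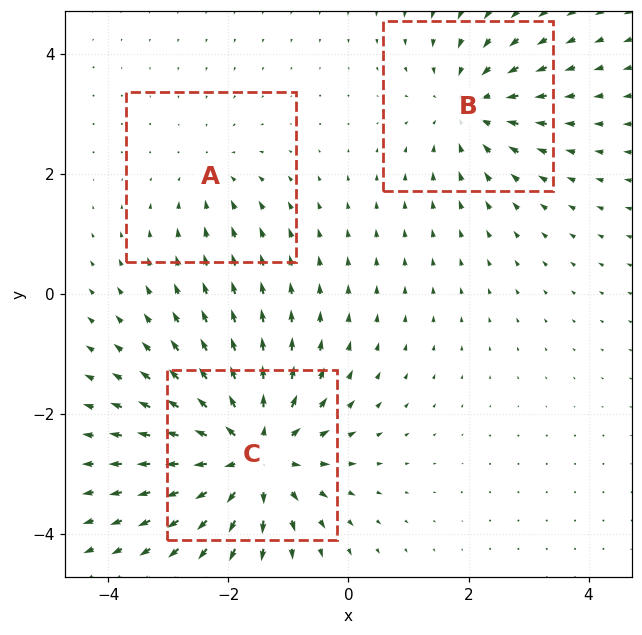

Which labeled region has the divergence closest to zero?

Divergence at each region's feature centre — A: about -2, B: about -3, C: about +5. Region A is closest to zero.

A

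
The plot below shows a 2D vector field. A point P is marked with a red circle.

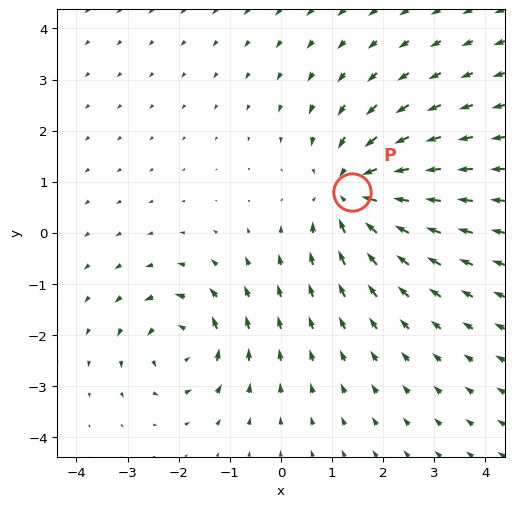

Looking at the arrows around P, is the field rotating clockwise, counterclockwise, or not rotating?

not rotating

Near P at (1.4, 0.8) the arrows show no circulation. The curl there is ≈0.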